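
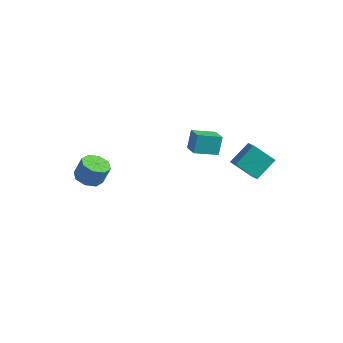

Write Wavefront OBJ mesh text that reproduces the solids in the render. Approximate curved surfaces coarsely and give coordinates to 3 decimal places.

v 0.887 2.673 -1.802
v 1.732 2.121 -1.292
v 1.14 4.02 -0.764
v 1.984 3.469 -0.254
v 1.996 3.331 -2.926
v 2.84 2.78 -2.416
v 2.248 4.679 -1.888
v 3.093 4.127 -1.378
v -4.153 -4.017 -1.842
v -3.303 -4.267 -2.05
v -2.918 -3.993 -0.807
v -3.767 -3.743 -0.598
v -3.417 -3.589 -2.164
v -3.032 -3.315 -0.921
v -3.962 -3.162 -2.089
v -3.577 -2.888 -0.846
v -4.619 -3.236 -1.869
v -4.233 -2.962 -0.626
v -5.002 -3.767 -1.633
v -4.617 -3.493 -0.39
v -4.888 -4.445 -1.519
v -4.503 -4.171 -0.276
v -4.343 -4.872 -1.594
v -3.958 -4.598 -0.351
v -3.687 -4.798 -1.814
v -3.301 -4.524 -0.571
v -1.726 2.457 -2.185
v -1.871 2.982 -0.949
v -2.77 3.089 -2.574
v -2.914 3.613 -1.339
v -0.826 3.687 -2.601
v -0.97 4.211 -1.366
v -1.869 4.318 -2.991
v -2.014 4.843 -1.755
f 2 4 1
f 5 2 1
f 1 4 3
f 3 5 1
f 2 8 4
f 6 2 5
f 6 8 2
f 4 8 3
f 7 5 3
f 3 8 7
f 7 6 5
f 8 6 7
f 10 9 13
f 10 13 11
f 11 13 14
f 11 14 12
f 13 9 15
f 13 15 14
f 14 15 16
f 14 16 12
f 15 9 17
f 15 17 16
f 16 17 18
f 16 18 12
f 17 9 19
f 17 19 18
f 18 19 20
f 18 20 12
f 19 9 21
f 19 21 20
f 20 21 22
f 20 22 12
f 21 9 23
f 21 23 22
f 22 23 24
f 22 24 12
f 23 9 25
f 23 25 24
f 24 25 26
f 24 26 12
f 25 9 10
f 25 10 26
f 26 10 11
f 26 11 12
f 28 30 27
f 31 28 27
f 27 30 29
f 29 31 27
f 28 34 30
f 32 28 31
f 32 34 28
f 30 34 29
f 33 31 29
f 29 34 33
f 33 32 31
f 34 32 33



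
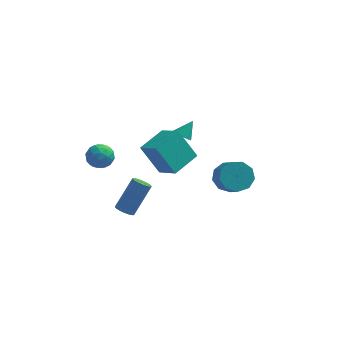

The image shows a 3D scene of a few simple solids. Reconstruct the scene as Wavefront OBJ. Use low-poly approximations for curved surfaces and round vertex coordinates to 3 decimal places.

v -3.541 -1.965 2.045
v -2.902 -1.565 2.186
v -2.878 -3.015 2.014
v -2.239 -2.615 2.155
v -2.774 -2.688 2.701
v -3.184 -2.039 2.72
v -2.596 -2.541 1.48
v -3.006 -1.892 1.499
v -2.318 -1.921 1.837
v -2.427 -2.012 2.591
v -3.353 -2.568 1.609
v -3.462 -2.659 2.363
v -3.28 -1.673 2.118
v -2.5 -2.907 2.082
v -2.815 -2.95 2.403
v -2.439 -2.715 2.486
v -3.445 -1.952 2.432
v -3.069 -1.717 2.515
v -2.994 -2.377 2.817
v -2.711 -2.863 1.685
v -2.335 -2.628 1.768
v -3.341 -1.865 1.714
v -2.965 -1.63 1.797
v -2.786 -2.203 1.383
v -2.561 -1.647 1.996
v -2.171 -2.264 1.978
v -2.381 -2.22 1.581
v -2.622 -1.839 1.592
v -2.625 -1.7 2.439
v -2.235 -2.317 2.421
v -2.55 -2.36 2.742
v -2.791 -1.979 2.753
v -2.282 -1.909 2.234
v -3.545 -2.263 1.779
v -3.155 -2.88 1.761
v -2.989 -2.601 1.447
v -3.23 -2.22 1.458
v -3.609 -2.316 2.222
v -3.219 -2.933 2.204
v -3.158 -2.741 2.608
v -3.399 -2.36 2.619
v -3.498 -2.671 1.966
v 3.539 -2.69 1.506
v 4.149 -2.983 0.944
v 4.612 -4.144 2.052
v 4.001 -3.85 2.614
v 4.382 -2.554 1.296
v 4.845 -3.715 2.404
v 4.221 -2.188 1.746
v 4.684 -3.349 2.854
v 3.74 -2.057 2.084
v 4.203 -3.218 3.192
v 3.165 -2.222 2.152
v 3.628 -3.383 3.259
v 2.765 -2.606 1.917
v 3.228 -3.767 3.025
v 2.727 -3.029 1.49
v 3.189 -4.189 2.598
v 3.068 -3.293 1.071
v 3.531 -4.453 2.179
v 3.63 -3.275 0.855
v 4.093 -4.435 1.963
v -0.429 1.204 -1.917
v 0.514 0.364 -1.183
v -1.452 1.492 -0.27
v -0.51 0.652 0.463
v 0.53 2.588 -1.563
v 1.472 1.748 -0.83
v -0.494 2.876 0.083
v 0.449 2.036 0.817
v -1.907 -1.144 -3.156
v -1.492 -0.973 -3.473
v -0.718 -0.005 -1.942
v -1.133 -0.176 -1.624
v -1.645 -0.806 -3.502
v -0.872 0.163 -1.97
v -1.844 -0.697 -3.47
v -1.071 0.271 -1.939
v -2.053 -0.666 -3.384
v -1.28 0.303 -1.853
v -2.238 -0.717 -3.259
v -1.464 0.251 -1.727
v -2.365 -0.843 -3.115
v -1.591 0.126 -1.584
v -2.412 -1.02 -2.979
v -1.639 -0.051 -1.448
v -2.373 -1.219 -2.873
v -1.6 -0.25 -1.342
v -2.252 -1.405 -2.816
v -1.479 -0.436 -1.285
v -2.072 -1.546 -2.818
v -1.299 -0.577 -1.287
v -1.864 -1.617 -2.878
v -1.09 -0.649 -1.347
v -1.662 -1.607 -2.986
v -0.889 -0.638 -1.455
v -1.503 -1.517 -3.124
v -0.73 -0.548 -1.592
v -1.414 -1.362 -3.266
v -0.641 -0.394 -1.735
v -1.41 -1.17 -3.39
v -0.637 -0.201 -1.859
v 0.488 3.384 -0.65
v 0.78 2.929 -0.505
v 0.992 3.956 0.13
v 0.918 3.026 -0.665
v 0.982 3.185 -0.823
v 0.96 3.378 -0.951
v 0.857 3.573 -1.026
v 0.69 3.735 -1.037
v 0.488 3.836 -0.981
v 0.286 3.859 -0.867
v 0.119 3.8 -0.716
v 0.016 3.67 -0.553
v -0.006 3.489 -0.408
v 0.058 3.291 -0.303
v 0.196 3.109 -0.259
v 0.385 2.974 -0.283
v 0.591 2.911 -0.369
f 1 38 17
f 38 12 41
f 17 41 6
f 38 41 17
f 1 17 13
f 17 6 18
f 13 18 2
f 17 18 13
f 1 13 22
f 13 2 23
f 22 23 8
f 13 23 22
f 1 22 34
f 22 8 37
f 34 37 11
f 22 37 34
f 1 34 38
f 34 11 42
f 38 42 12
f 34 42 38
f 2 18 29
f 18 6 32
f 29 32 10
f 18 32 29
f 6 41 19
f 41 12 40
f 19 40 5
f 41 40 19
f 12 42 39
f 42 11 35
f 39 35 3
f 42 35 39
f 11 37 36
f 37 8 24
f 36 24 7
f 37 24 36
f 8 23 28
f 23 2 25
f 28 25 9
f 23 25 28
f 4 30 16
f 30 10 31
f 16 31 5
f 30 31 16
f 4 16 14
f 16 5 15
f 14 15 3
f 16 15 14
f 4 14 21
f 14 3 20
f 21 20 7
f 14 20 21
f 4 21 26
f 21 7 27
f 26 27 9
f 21 27 26
f 4 26 30
f 26 9 33
f 30 33 10
f 26 33 30
f 5 31 19
f 31 10 32
f 19 32 6
f 31 32 19
f 3 15 39
f 15 5 40
f 39 40 12
f 15 40 39
f 7 20 36
f 20 3 35
f 36 35 11
f 20 35 36
f 9 27 28
f 27 7 24
f 28 24 8
f 27 24 28
f 10 33 29
f 33 9 25
f 29 25 2
f 33 25 29
f 44 43 47
f 44 47 45
f 45 47 48
f 45 48 46
f 47 43 49
f 47 49 48
f 48 49 50
f 48 50 46
f 49 43 51
f 49 51 50
f 50 51 52
f 50 52 46
f 51 43 53
f 51 53 52
f 52 53 54
f 52 54 46
f 53 43 55
f 53 55 54
f 54 55 56
f 54 56 46
f 55 43 57
f 55 57 56
f 56 57 58
f 56 58 46
f 57 43 59
f 57 59 58
f 58 59 60
f 58 60 46
f 59 43 61
f 59 61 60
f 60 61 62
f 60 62 46
f 61 43 44
f 61 44 62
f 62 44 45
f 62 45 46
f 64 66 63
f 67 64 63
f 63 66 65
f 65 67 63
f 64 70 66
f 68 64 67
f 68 70 64
f 66 70 65
f 69 67 65
f 65 70 69
f 69 68 67
f 70 68 69
f 72 71 75
f 72 75 73
f 73 75 76
f 73 76 74
f 75 71 77
f 75 77 76
f 76 77 78
f 76 78 74
f 77 71 79
f 77 79 78
f 78 79 80
f 78 80 74
f 79 71 81
f 79 81 80
f 80 81 82
f 80 82 74
f 81 71 83
f 81 83 82
f 82 83 84
f 82 84 74
f 83 71 85
f 83 85 84
f 84 85 86
f 84 86 74
f 85 71 87
f 85 87 86
f 86 87 88
f 86 88 74
f 87 71 89
f 87 89 88
f 88 89 90
f 88 90 74
f 89 71 91
f 89 91 90
f 90 91 92
f 90 92 74
f 91 71 93
f 91 93 92
f 92 93 94
f 92 94 74
f 93 71 95
f 93 95 94
f 94 95 96
f 94 96 74
f 95 71 97
f 95 97 96
f 96 97 98
f 96 98 74
f 97 71 99
f 97 99 98
f 98 99 100
f 98 100 74
f 99 71 101
f 99 101 100
f 100 101 102
f 100 102 74
f 101 71 72
f 101 72 102
f 102 72 73
f 102 73 74
f 104 103 106
f 104 106 105
f 106 103 107
f 106 107 105
f 107 103 108
f 107 108 105
f 108 103 109
f 108 109 105
f 109 103 110
f 109 110 105
f 110 103 111
f 110 111 105
f 111 103 112
f 111 112 105
f 112 103 113
f 112 113 105
f 113 103 114
f 113 114 105
f 114 103 115
f 114 115 105
f 115 103 116
f 115 116 105
f 116 103 117
f 116 117 105
f 117 103 118
f 117 118 105
f 118 103 119
f 118 119 105
f 119 103 104
f 119 104 105



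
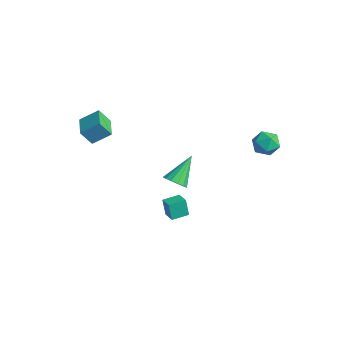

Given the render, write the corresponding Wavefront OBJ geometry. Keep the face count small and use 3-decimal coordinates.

v 2.944 3.549 1.43
v 3.607 3.81 1.002
v 3.633 2.47 1.838
v 4.296 2.731 1.41
v 4.047 3.146 2.085
v 3.621 3.814 1.833
v 3.619 2.466 1.007
v 3.193 3.134 0.755
v 4.024 3.141 0.741
v 4.288 3.561 1.407
v 2.952 2.719 1.433
v 3.216 3.139 2.099
v -2.679 -4.327 2.222
v -2.198 -3.432 2.914
v -2.403 -3.792 1.337
v -1.923 -2.896 2.029
v -1.477 -4.964 2.211
v -0.997 -4.068 2.903
v -1.202 -4.428 1.326
v -0.721 -3.533 2.018
v 0.589 -0.515 -2.309
v 1 -0.03 -2.668
v 0.111 0.835 -1.031
v 0.657 -0.003 -2.825
v 0.297 -0.114 -2.843
v 0.014 -0.331 -2.719
v -0.114 -0.599 -2.484
v -0.054 -0.844 -2.203
v 0.178 -1 -1.95
v 0.521 -1.027 -1.793
v 0.882 -0.917 -1.774
v 1.165 -0.699 -1.899
v 1.293 -0.432 -2.133
v 1.233 -0.187 -2.415
v 0.71 -1.168 -4.599
v 0.451 -1.2 -3.562
v 0.83 -0.187 -4.539
v 0.572 -0.219 -3.501
v 1.528 -1.281 -4.399
v 1.27 -1.313 -3.361
v 1.649 -0.3 -4.338
v 1.39 -0.332 -3.301
f 1 12 6
f 1 6 2
f 1 2 8
f 1 8 11
f 1 11 12
f 2 6 10
f 6 12 5
f 12 11 3
f 11 8 7
f 8 2 9
f 4 10 5
f 4 5 3
f 4 3 7
f 4 7 9
f 4 9 10
f 5 10 6
f 3 5 12
f 7 3 11
f 9 7 8
f 10 9 2
f 14 16 13
f 17 14 13
f 13 16 15
f 15 17 13
f 14 20 16
f 18 14 17
f 18 20 14
f 16 20 15
f 19 17 15
f 15 20 19
f 19 18 17
f 20 18 19
f 22 21 24
f 22 24 23
f 24 21 25
f 24 25 23
f 25 21 26
f 25 26 23
f 26 21 27
f 26 27 23
f 27 21 28
f 27 28 23
f 28 21 29
f 28 29 23
f 29 21 30
f 29 30 23
f 30 21 31
f 30 31 23
f 31 21 32
f 31 32 23
f 32 21 33
f 32 33 23
f 33 21 34
f 33 34 23
f 34 21 22
f 34 22 23
f 36 38 35
f 39 36 35
f 35 38 37
f 37 39 35
f 36 42 38
f 40 36 39
f 40 42 36
f 38 42 37
f 41 39 37
f 37 42 41
f 41 40 39
f 42 40 41



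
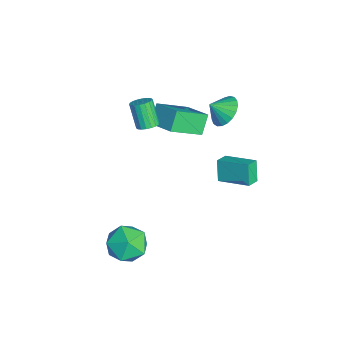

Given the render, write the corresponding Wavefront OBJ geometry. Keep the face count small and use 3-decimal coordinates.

v 1.736 2.054 0.957
v 1.173 2.055 2.039
v 2.625 3.439 1.418
v 2.062 3.441 2.5
v 2.318 1.579 1.26
v 1.755 1.581 2.342
v 3.207 2.965 1.721
v 2.644 2.966 2.803
v -3.033 2.484 1.273
v -2.141 2.262 0.963
v -2.987 1.696 1.967
v -2.064 2.526 1.258
v -2.154 2.783 1.556
v -2.396 2.988 1.804
v -2.748 3.106 1.962
v -3.15 3.116 2
v -3.531 3.017 1.912
v -3.826 2.826 1.714
v -3.984 2.576 1.44
v -3.977 2.31 1.137
v -3.807 2.073 0.858
v -3.503 1.908 0.65
v -3.118 1.843 0.551
v -2.718 1.888 0.576
v -2.372 2.036 0.722
v -2.64 -0.988 2.651
v -1.386 -0.084 3.229
v -3.289 0.634 1.523
v -2.035 1.538 2.1
v -1.945 -1.358 1.72
v -0.691 -0.454 2.297
v -2.594 0.264 0.591
v -1.34 1.168 1.169
v 3.222 -2.675 -4.217
v 3.823 -3.268 -3.351
v 1.657 -2.552 -3.049
v 2.258 -3.145 -2.183
v 2.586 -2.022 -2.486
v 3.554 -2.097 -3.208
v 1.926 -3.723 -3.192
v 2.894 -3.798 -3.914
v 3.022 -3.915 -2.717
v 3.429 -2.864 -2.281
v 2.051 -2.956 -4.119
v 2.458 -1.905 -3.683
v -1.045 -1.538 2.512
v -0.533 -1.649 2.785
v -1.264 -1.933 4.04
v -1.775 -1.822 3.768
v -0.566 -1.391 2.824
v -1.296 -1.675 4.08
v -0.693 -1.163 2.801
v -1.424 -1.446 4.057
v -0.891 -1.009 2.722
v -1.621 -1.292 3.977
v -1.118 -0.959 2.6
v -1.848 -1.243 3.856
v -1.331 -1.025 2.462
v -2.061 -1.309 3.717
v -1.488 -1.192 2.333
v -2.218 -1.476 3.589
v -1.556 -1.427 2.24
v -2.287 -1.711 3.495
v -1.524 -1.685 2.2
v -2.254 -1.969 3.456
v -1.396 -1.914 2.223
v -2.127 -2.197 3.479
v -1.199 -2.068 2.303
v -1.929 -2.351 3.558
v -0.972 -2.117 2.424
v -1.702 -2.401 3.68
v -0.759 -2.051 2.563
v -1.489 -2.335 3.818
v -0.602 -1.884 2.691
v -1.332 -2.168 3.947
f 2 4 1
f 5 2 1
f 1 4 3
f 3 5 1
f 2 8 4
f 6 2 5
f 6 8 2
f 4 8 3
f 7 5 3
f 3 8 7
f 7 6 5
f 8 6 7
f 10 9 12
f 10 12 11
f 12 9 13
f 12 13 11
f 13 9 14
f 13 14 11
f 14 9 15
f 14 15 11
f 15 9 16
f 15 16 11
f 16 9 17
f 16 17 11
f 17 9 18
f 17 18 11
f 18 9 19
f 18 19 11
f 19 9 20
f 19 20 11
f 20 9 21
f 20 21 11
f 21 9 22
f 21 22 11
f 22 9 23
f 22 23 11
f 23 9 24
f 23 24 11
f 24 9 25
f 24 25 11
f 25 9 10
f 25 10 11
f 27 29 26
f 30 27 26
f 26 29 28
f 28 30 26
f 27 33 29
f 31 27 30
f 31 33 27
f 29 33 28
f 32 30 28
f 28 33 32
f 32 31 30
f 33 31 32
f 34 45 39
f 34 39 35
f 34 35 41
f 34 41 44
f 34 44 45
f 35 39 43
f 39 45 38
f 45 44 36
f 44 41 40
f 41 35 42
f 37 43 38
f 37 38 36
f 37 36 40
f 37 40 42
f 37 42 43
f 38 43 39
f 36 38 45
f 40 36 44
f 42 40 41
f 43 42 35
f 47 46 50
f 47 50 48
f 48 50 51
f 48 51 49
f 50 46 52
f 50 52 51
f 51 52 53
f 51 53 49
f 52 46 54
f 52 54 53
f 53 54 55
f 53 55 49
f 54 46 56
f 54 56 55
f 55 56 57
f 55 57 49
f 56 46 58
f 56 58 57
f 57 58 59
f 57 59 49
f 58 46 60
f 58 60 59
f 59 60 61
f 59 61 49
f 60 46 62
f 60 62 61
f 61 62 63
f 61 63 49
f 62 46 64
f 62 64 63
f 63 64 65
f 63 65 49
f 64 46 66
f 64 66 65
f 65 66 67
f 65 67 49
f 66 46 68
f 66 68 67
f 67 68 69
f 67 69 49
f 68 46 70
f 68 70 69
f 69 70 71
f 69 71 49
f 70 46 72
f 70 72 71
f 71 72 73
f 71 73 49
f 72 46 74
f 72 74 73
f 73 74 75
f 73 75 49
f 74 46 47
f 74 47 75
f 75 47 48
f 75 48 49



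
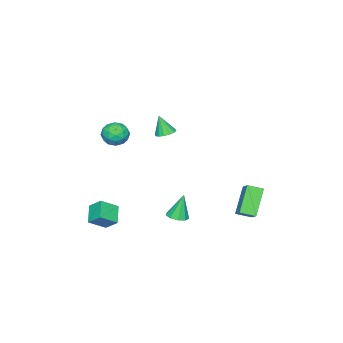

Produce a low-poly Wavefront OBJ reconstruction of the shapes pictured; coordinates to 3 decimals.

v -2.62 1.664 -4.73
v -3.93 1.35 -3.212
v -3.162 2.447 -5.036
v -4.472 2.133 -3.518
v -2.028 2.327 -4.082
v -3.338 2.013 -2.564
v -2.57 3.11 -4.388
v -3.88 2.796 -2.87
v 1.379 -0.452 3.233
v 1.675 -0.963 3.044
v 1.401 -0.888 4.447
v 1.907 -0.753 3.115
v 1.998 -0.463 3.217
v 1.923 -0.17 3.324
v 1.702 0.048 3.407
v 1.394 0.131 3.442
v 1.082 0.059 3.422
v 0.85 -0.151 3.351
v 0.759 -0.441 3.249
v 0.834 -0.734 3.142
v 1.055 -0.952 3.06
v 1.363 -1.035 3.024
v 0.868 -3.422 2.059
v 1.492 -2.909 2.39
v 1.768 -4.511 2.05
v 2.392 -3.998 2.381
v 1.705 -4.22 2.871
v 1.149 -3.547 2.876
v 2.111 -3.873 1.564
v 1.555 -3.2 1.569
v 2.26 -3.188 2.083
v 2.009 -3.402 2.891
v 1.251 -4.018 1.549
v 1 -4.232 2.357
v 1.101 -3.07 2.225
v 2.159 -4.35 2.215
v 1.755 -4.48 2.503
v 2.122 -4.179 2.697
v 0.899 -3.445 2.511
v 1.266 -3.144 2.706
v 1.391 -3.914 2.988
v 1.994 -4.276 1.734
v 2.361 -3.975 1.929
v 1.138 -3.241 1.743
v 1.505 -2.94 1.937
v 1.869 -3.506 1.452
v 1.92 -2.932 2.239
v 2.448 -3.572 2.234
v 2.283 -3.499 1.754
v 1.957 -3.103 1.757
v 1.772 -3.058 2.714
v 2.301 -3.698 2.709
v 1.897 -3.829 2.997
v 1.57 -3.433 3
v 2.224 -3.222 2.534
v 0.959 -3.722 1.731
v 1.488 -4.362 1.726
v 1.69 -3.987 1.44
v 1.363 -3.591 1.443
v 0.812 -3.848 2.206
v 1.34 -4.488 2.201
v 1.303 -4.317 2.683
v 0.977 -3.921 2.686
v 1.036 -4.198 1.906
v 2.62 -3.667 -3.649
v 2.59 -2.864 -2.973
v 3.545 -3.069 -4.32
v 3.515 -2.265 -3.644
v 3.505 -4.235 -2.936
v 3.475 -3.431 -2.26
v 4.43 -3.636 -3.607
v 4.4 -2.833 -2.931
v 1.193 0.205 -3.44
v 1.658 -0.262 -3.273
v 0.787 0.375 -1.84
v 1.85 0.162 -3.269
v 1.734 0.606 -3.346
v 1.365 0.862 -3.467
v 0.916 0.811 -3.575
v 0.596 0.476 -3.62
v 0.556 0.014 -3.582
v 0.814 -0.358 -3.477
v 1.249 -0.467 -3.355
f 2 4 1
f 5 2 1
f 1 4 3
f 3 5 1
f 2 8 4
f 6 2 5
f 6 8 2
f 4 8 3
f 7 5 3
f 3 8 7
f 7 6 5
f 8 6 7
f 10 9 12
f 10 12 11
f 12 9 13
f 12 13 11
f 13 9 14
f 13 14 11
f 14 9 15
f 14 15 11
f 15 9 16
f 15 16 11
f 16 9 17
f 16 17 11
f 17 9 18
f 17 18 11
f 18 9 19
f 18 19 11
f 19 9 20
f 19 20 11
f 20 9 21
f 20 21 11
f 21 9 22
f 21 22 11
f 22 9 10
f 22 10 11
f 23 60 39
f 60 34 63
f 39 63 28
f 60 63 39
f 23 39 35
f 39 28 40
f 35 40 24
f 39 40 35
f 23 35 44
f 35 24 45
f 44 45 30
f 35 45 44
f 23 44 56
f 44 30 59
f 56 59 33
f 44 59 56
f 23 56 60
f 56 33 64
f 60 64 34
f 56 64 60
f 24 40 51
f 40 28 54
f 51 54 32
f 40 54 51
f 28 63 41
f 63 34 62
f 41 62 27
f 63 62 41
f 34 64 61
f 64 33 57
f 61 57 25
f 64 57 61
f 33 59 58
f 59 30 46
f 58 46 29
f 59 46 58
f 30 45 50
f 45 24 47
f 50 47 31
f 45 47 50
f 26 52 38
f 52 32 53
f 38 53 27
f 52 53 38
f 26 38 36
f 38 27 37
f 36 37 25
f 38 37 36
f 26 36 43
f 36 25 42
f 43 42 29
f 36 42 43
f 26 43 48
f 43 29 49
f 48 49 31
f 43 49 48
f 26 48 52
f 48 31 55
f 52 55 32
f 48 55 52
f 27 53 41
f 53 32 54
f 41 54 28
f 53 54 41
f 25 37 61
f 37 27 62
f 61 62 34
f 37 62 61
f 29 42 58
f 42 25 57
f 58 57 33
f 42 57 58
f 31 49 50
f 49 29 46
f 50 46 30
f 49 46 50
f 32 55 51
f 55 31 47
f 51 47 24
f 55 47 51
f 66 68 65
f 69 66 65
f 65 68 67
f 67 69 65
f 66 72 68
f 70 66 69
f 70 72 66
f 68 72 67
f 71 69 67
f 67 72 71
f 71 70 69
f 72 70 71
f 74 73 76
f 74 76 75
f 76 73 77
f 76 77 75
f 77 73 78
f 77 78 75
f 78 73 79
f 78 79 75
f 79 73 80
f 79 80 75
f 80 73 81
f 80 81 75
f 81 73 82
f 81 82 75
f 82 73 83
f 82 83 75
f 83 73 74
f 83 74 75



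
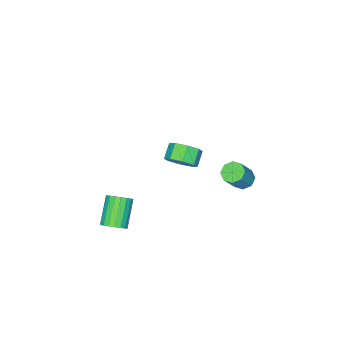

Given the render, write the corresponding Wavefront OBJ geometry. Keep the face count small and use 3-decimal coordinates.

v 2.421 1.481 3.634
v 3.047 1.27 4.316
v 2.266 0.928 4.928
v 1.639 1.139 4.246
v 2.794 1.949 4.372
v 2.012 1.607 4.984
v 2.322 2.354 3.995
v 1.54 2.012 4.607
v 1.908 2.248 3.407
v 1.126 1.906 4.019
v 1.794 1.692 2.952
v 1.013 1.35 3.564
v 2.048 1.013 2.896
v 1.266 0.671 3.508
v 2.52 0.608 3.273
v 1.738 0.266 3.885
v 2.934 0.714 3.861
v 2.152 0.372 4.473
v 4.029 -2.256 -3.983
v 4.642 -2.443 -3.504
v 3.365 -3.191 -2.159
v 2.751 -3.004 -2.637
v 4.558 -2.113 -3.4
v 3.281 -2.861 -2.055
v 4.37 -1.811 -3.412
v 3.092 -2.559 -2.066
v 4.113 -1.598 -3.536
v 2.836 -2.345 -2.191
v 3.84 -1.515 -3.749
v 2.563 -2.262 -2.404
v 3.605 -1.578 -4.008
v 2.328 -2.326 -2.663
v 3.453 -1.776 -4.262
v 2.176 -2.524 -2.917
v 3.415 -2.069 -4.461
v 2.138 -2.817 -3.116
v 3.499 -2.399 -4.565
v 2.222 -3.147 -3.22
v 3.688 -2.701 -4.554
v 2.41 -3.449 -3.208
v 3.944 -2.915 -4.429
v 2.667 -3.662 -3.084
v 4.217 -2.998 -4.216
v 2.94 -3.745 -2.871
v 4.452 -2.934 -3.957
v 3.175 -3.682 -2.612
v 4.604 -2.736 -3.703
v 3.327 -3.484 -2.358
v -3.104 1.3 -2.237
v -2.494 1.167 -2.654
v -1.487 1.227 -1.2
v -2.096 1.36 -0.783
v -2.606 1.728 -2.6
v -1.598 1.787 -1.146
v -3.008 2.038 -2.333
v -2.001 2.098 -0.879
v -3.467 1.916 -2.011
v -2.46 1.976 -0.556
v -3.713 1.433 -1.82
v -2.706 1.493 -0.366
v -3.602 0.873 -1.874
v -2.594 0.932 -0.42
v -3.199 0.562 -2.141
v -2.192 0.622 -0.687
v -2.74 0.684 -2.464
v -1.733 0.744 -1.009
f 2 1 5
f 2 5 3
f 3 5 6
f 3 6 4
f 5 1 7
f 5 7 6
f 6 7 8
f 6 8 4
f 7 1 9
f 7 9 8
f 8 9 10
f 8 10 4
f 9 1 11
f 9 11 10
f 10 11 12
f 10 12 4
f 11 1 13
f 11 13 12
f 12 13 14
f 12 14 4
f 13 1 15
f 13 15 14
f 14 15 16
f 14 16 4
f 15 1 17
f 15 17 16
f 16 17 18
f 16 18 4
f 17 1 2
f 17 2 18
f 18 2 3
f 18 3 4
f 20 19 23
f 20 23 21
f 21 23 24
f 21 24 22
f 23 19 25
f 23 25 24
f 24 25 26
f 24 26 22
f 25 19 27
f 25 27 26
f 26 27 28
f 26 28 22
f 27 19 29
f 27 29 28
f 28 29 30
f 28 30 22
f 29 19 31
f 29 31 30
f 30 31 32
f 30 32 22
f 31 19 33
f 31 33 32
f 32 33 34
f 32 34 22
f 33 19 35
f 33 35 34
f 34 35 36
f 34 36 22
f 35 19 37
f 35 37 36
f 36 37 38
f 36 38 22
f 37 19 39
f 37 39 38
f 38 39 40
f 38 40 22
f 39 19 41
f 39 41 40
f 40 41 42
f 40 42 22
f 41 19 43
f 41 43 42
f 42 43 44
f 42 44 22
f 43 19 45
f 43 45 44
f 44 45 46
f 44 46 22
f 45 19 47
f 45 47 46
f 46 47 48
f 46 48 22
f 47 19 20
f 47 20 48
f 48 20 21
f 48 21 22
f 50 49 53
f 50 53 51
f 51 53 54
f 51 54 52
f 53 49 55
f 53 55 54
f 54 55 56
f 54 56 52
f 55 49 57
f 55 57 56
f 56 57 58
f 56 58 52
f 57 49 59
f 57 59 58
f 58 59 60
f 58 60 52
f 59 49 61
f 59 61 60
f 60 61 62
f 60 62 52
f 61 49 63
f 61 63 62
f 62 63 64
f 62 64 52
f 63 49 65
f 63 65 64
f 64 65 66
f 64 66 52
f 65 49 50
f 65 50 66
f 66 50 51
f 66 51 52



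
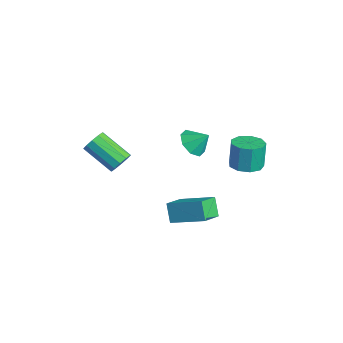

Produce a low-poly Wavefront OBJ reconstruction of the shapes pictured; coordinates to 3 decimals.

v -1.291 -3.099 2.016
v -0.827 -3.693 2.17
v -2.384 -4.635 3.238
v -2.849 -4.041 3.084
v -0.779 -3.375 2.52
v -2.336 -4.317 3.588
v -0.927 -2.951 2.678
v -2.484 -3.893 3.746
v -1.214 -2.584 2.583
v -2.771 -3.526 3.651
v -1.531 -2.413 2.271
v -3.088 -3.355 3.339
v -1.756 -2.505 1.862
v -3.313 -3.447 2.93
v -1.804 -2.823 1.512
v -3.361 -3.765 2.58
v -1.656 -3.247 1.354
v -3.213 -4.189 2.422
v -1.369 -3.614 1.449
v -2.926 -4.556 2.517
v -1.052 -3.785 1.761
v -2.609 -4.727 2.829
v -3.978 2.461 -0.297
v -3.163 2.509 -0.874
v -3.402 3.199 0.577
v -3.66 3.072 -1.022
v -4.343 3.278 -0.745
v -4.813 3.005 -0.205
v -4.793 2.414 0.281
v -4.296 1.851 0.429
v -3.613 1.645 0.151
v -3.144 1.918 -0.388
v 1.156 3.221 1.475
v 1.695 2.442 1.681
v 1.423 2.679 3.291
v 0.884 3.459 3.085
v 2.077 2.984 1.666
v 1.805 3.221 3.276
v 2.028 3.637 1.561
v 1.756 3.875 3.171
v 1.571 4.096 1.416
v 1.299 4.333 3.026
v 0.92 4.146 1.299
v 0.648 4.383 2.909
v 0.379 3.763 1.264
v 0.107 4 2.874
v 0.202 3.126 1.328
v -0.07 3.364 2.938
v 0.471 2.535 1.46
v 0.199 2.772 3.07
v 1.061 2.264 1.6
v 0.789 2.501 3.21
v 0.839 -0.572 -0.314
v 1.529 -1.704 0.297
v 2.301 0.783 0.544
v 2.991 -0.349 1.156
v 1.549 -0.691 -1.336
v 2.239 -1.823 -0.724
v 3.011 0.664 -0.477
v 3.701 -0.468 0.134
f 2 1 5
f 2 5 3
f 3 5 6
f 3 6 4
f 5 1 7
f 5 7 6
f 6 7 8
f 6 8 4
f 7 1 9
f 7 9 8
f 8 9 10
f 8 10 4
f 9 1 11
f 9 11 10
f 10 11 12
f 10 12 4
f 11 1 13
f 11 13 12
f 12 13 14
f 12 14 4
f 13 1 15
f 13 15 14
f 14 15 16
f 14 16 4
f 15 1 17
f 15 17 16
f 16 17 18
f 16 18 4
f 17 1 19
f 17 19 18
f 18 19 20
f 18 20 4
f 19 1 21
f 19 21 20
f 20 21 22
f 20 22 4
f 21 1 2
f 21 2 22
f 22 2 3
f 22 3 4
f 24 23 26
f 24 26 25
f 26 23 27
f 26 27 25
f 27 23 28
f 27 28 25
f 28 23 29
f 28 29 25
f 29 23 30
f 29 30 25
f 30 23 31
f 30 31 25
f 31 23 32
f 31 32 25
f 32 23 24
f 32 24 25
f 34 33 37
f 34 37 35
f 35 37 38
f 35 38 36
f 37 33 39
f 37 39 38
f 38 39 40
f 38 40 36
f 39 33 41
f 39 41 40
f 40 41 42
f 40 42 36
f 41 33 43
f 41 43 42
f 42 43 44
f 42 44 36
f 43 33 45
f 43 45 44
f 44 45 46
f 44 46 36
f 45 33 47
f 45 47 46
f 46 47 48
f 46 48 36
f 47 33 49
f 47 49 48
f 48 49 50
f 48 50 36
f 49 33 51
f 49 51 50
f 50 51 52
f 50 52 36
f 51 33 34
f 51 34 52
f 52 34 35
f 52 35 36
f 54 56 53
f 57 54 53
f 53 56 55
f 55 57 53
f 54 60 56
f 58 54 57
f 58 60 54
f 56 60 55
f 59 57 55
f 55 60 59
f 59 58 57
f 60 58 59



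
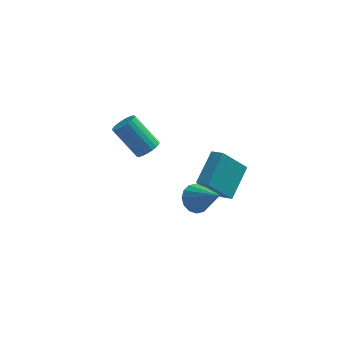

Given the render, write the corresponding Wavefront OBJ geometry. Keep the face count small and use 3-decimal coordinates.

v 0.851 -1.678 -0.247
v 1.531 -0.028 0.861
v 0.239 -1.223 -0.549
v 0.919 0.427 0.559
v 2.061 -1.107 -1.839
v 2.741 0.543 -0.731
v 1.449 -0.652 -2.141
v 2.129 0.998 -1.033
v 0.359 -3.035 -0.137
v 0.931 -2.38 -0.168
v 1.561 -4.025 1.117
v 0.657 -2.279 0.175
v 0.302 -2.381 0.433
v -0.037 -2.657 0.539
v -0.27 -3.035 0.464
v -0.334 -3.413 0.227
v -0.213 -3.69 -0.107
v 0.062 -3.79 -0.449
v 0.416 -3.689 -0.708
v 0.755 -3.412 -0.814
v 0.988 -3.034 -0.739
v 1.052 -2.656 -0.502
v -2.554 3.217 -1.931
v -1.978 3.196 -1.451
v -3.311 3.782 0.172
v -3.886 3.803 -0.309
v -1.969 3.492 -1.55
v -3.302 4.078 0.072
v -2.061 3.74 -1.715
v -3.394 4.326 -0.093
v -2.238 3.898 -1.918
v -3.571 4.483 -0.295
v -2.47 3.938 -2.123
v -3.803 4.523 -0.5
v -2.716 3.853 -2.294
v -4.049 4.439 -0.672
v -2.934 3.658 -2.403
v -4.267 4.244 -0.781
v -3.087 3.388 -2.431
v -4.419 3.973 -0.808
v -3.147 3.087 -2.372
v -4.48 3.673 -0.749
v -3.104 2.81 -2.236
v -4.437 3.395 -0.614
v -2.967 2.602 -2.049
v -4.299 3.188 -0.426
v -2.757 2.501 -1.84
v -4.09 3.087 -0.218
v -2.513 2.524 -1.648
v -3.846 3.11 -0.025
v -2.276 2.667 -1.504
v -3.609 3.252 0.118
v -2.086 2.905 -1.435
v -3.419 3.49 0.188
f 2 4 1
f 5 2 1
f 1 4 3
f 3 5 1
f 2 8 4
f 6 2 5
f 6 8 2
f 4 8 3
f 7 5 3
f 3 8 7
f 7 6 5
f 8 6 7
f 10 9 12
f 10 12 11
f 12 9 13
f 12 13 11
f 13 9 14
f 13 14 11
f 14 9 15
f 14 15 11
f 15 9 16
f 15 16 11
f 16 9 17
f 16 17 11
f 17 9 18
f 17 18 11
f 18 9 19
f 18 19 11
f 19 9 20
f 19 20 11
f 20 9 21
f 20 21 11
f 21 9 22
f 21 22 11
f 22 9 10
f 22 10 11
f 24 23 27
f 24 27 25
f 25 27 28
f 25 28 26
f 27 23 29
f 27 29 28
f 28 29 30
f 28 30 26
f 29 23 31
f 29 31 30
f 30 31 32
f 30 32 26
f 31 23 33
f 31 33 32
f 32 33 34
f 32 34 26
f 33 23 35
f 33 35 34
f 34 35 36
f 34 36 26
f 35 23 37
f 35 37 36
f 36 37 38
f 36 38 26
f 37 23 39
f 37 39 38
f 38 39 40
f 38 40 26
f 39 23 41
f 39 41 40
f 40 41 42
f 40 42 26
f 41 23 43
f 41 43 42
f 42 43 44
f 42 44 26
f 43 23 45
f 43 45 44
f 44 45 46
f 44 46 26
f 45 23 47
f 45 47 46
f 46 47 48
f 46 48 26
f 47 23 49
f 47 49 48
f 48 49 50
f 48 50 26
f 49 23 51
f 49 51 50
f 50 51 52
f 50 52 26
f 51 23 53
f 51 53 52
f 52 53 54
f 52 54 26
f 53 23 24
f 53 24 54
f 54 24 25
f 54 25 26



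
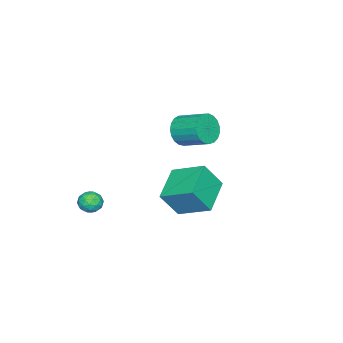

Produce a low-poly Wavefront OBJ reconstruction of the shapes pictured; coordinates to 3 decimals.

v -2.828 -1.538 -1.258
v -2.266 -1.936 -0.492
v -2.109 -0.3 0.243
v -2.672 0.098 -0.522
v -1.966 -1.835 -0.78
v -1.809 -0.2 -0.045
v -1.814 -1.683 -1.151
v -1.657 -0.048 -0.416
v -1.838 -1.506 -1.54
v -1.682 0.13 -0.805
v -2.034 -1.334 -1.88
v -1.877 0.301 -1.145
v -2.366 -1.198 -2.113
v -2.21 0.438 -1.378
v -2.779 -1.12 -2.198
v -2.622 0.516 -1.463
v -3.2 -1.114 -2.12
v -3.043 0.521 -1.385
v -3.557 -1.182 -1.893
v -3.4 0.453 -1.158
v -3.788 -1.311 -1.556
v -3.631 0.324 -0.821
v -3.853 -1.48 -1.168
v -3.696 0.156 -0.433
v -3.741 -1.658 -0.795
v -3.584 -0.023 -0.06
v -3.471 -1.816 -0.502
v -3.314 -0.18 0.233
v -3.09 -1.925 -0.34
v -2.933 -0.29 0.395
v -2.664 -1.968 -0.336
v -2.507 -0.332 0.399
v 2.361 1.658 -1.671
v 2.339 3.502 -0.777
v 4.356 2.015 -2.359
v 4.334 3.86 -1.465
v 3.006 0.94 -0.175
v 2.984 2.785 0.719
v 5.001 1.298 -0.863
v 4.979 3.142 0.031
v 3.682 -3.085 -4.06
v 3.991 -2.701 -3.514
v 3.929 -4.099 -3.486
v 4.238 -3.715 -2.94
v 3.51 -3.684 -3.045
v 3.358 -3.058 -3.4
v 4.562 -3.742 -3.6
v 4.41 -3.116 -3.955
v 4.535 -3.107 -3.23
v 3.885 -3.071 -2.887
v 4.035 -3.729 -4.113
v 3.385 -3.693 -3.77
v 3.815 -2.804 -3.837
v 4.105 -3.996 -3.163
v 3.677 -3.978 -3.224
v 3.859 -3.752 -2.903
v 3.443 -3.014 -3.77
v 3.624 -2.788 -3.449
v 3.342 -3.366 -3.174
v 4.296 -4.012 -3.551
v 4.477 -3.786 -3.23
v 4.061 -3.048 -4.097
v 4.243 -2.822 -3.776
v 4.578 -3.434 -3.826
v 4.317 -2.817 -3.349
v 4.462 -3.413 -3.012
v 4.652 -3.429 -3.4
v 4.563 -3.061 -3.609
v 3.934 -2.796 -3.148
v 4.08 -3.392 -2.81
v 3.652 -3.374 -2.872
v 3.562 -3.005 -3.081
v 4.254 -3.034 -2.981
v 3.84 -3.408 -4.19
v 3.986 -4.004 -3.852
v 4.358 -3.795 -3.919
v 4.268 -3.426 -4.128
v 3.458 -3.387 -3.988
v 3.603 -3.983 -3.651
v 3.357 -3.739 -3.391
v 3.268 -3.371 -3.6
v 3.666 -3.766 -4.019
f 2 1 5
f 2 5 3
f 3 5 6
f 3 6 4
f 5 1 7
f 5 7 6
f 6 7 8
f 6 8 4
f 7 1 9
f 7 9 8
f 8 9 10
f 8 10 4
f 9 1 11
f 9 11 10
f 10 11 12
f 10 12 4
f 11 1 13
f 11 13 12
f 12 13 14
f 12 14 4
f 13 1 15
f 13 15 14
f 14 15 16
f 14 16 4
f 15 1 17
f 15 17 16
f 16 17 18
f 16 18 4
f 17 1 19
f 17 19 18
f 18 19 20
f 18 20 4
f 19 1 21
f 19 21 20
f 20 21 22
f 20 22 4
f 21 1 23
f 21 23 22
f 22 23 24
f 22 24 4
f 23 1 25
f 23 25 24
f 24 25 26
f 24 26 4
f 25 1 27
f 25 27 26
f 26 27 28
f 26 28 4
f 27 1 29
f 27 29 28
f 28 29 30
f 28 30 4
f 29 1 31
f 29 31 30
f 30 31 32
f 30 32 4
f 31 1 2
f 31 2 32
f 32 2 3
f 32 3 4
f 34 36 33
f 37 34 33
f 33 36 35
f 35 37 33
f 34 40 36
f 38 34 37
f 38 40 34
f 36 40 35
f 39 37 35
f 35 40 39
f 39 38 37
f 40 38 39
f 41 78 57
f 78 52 81
f 57 81 46
f 78 81 57
f 41 57 53
f 57 46 58
f 53 58 42
f 57 58 53
f 41 53 62
f 53 42 63
f 62 63 48
f 53 63 62
f 41 62 74
f 62 48 77
f 74 77 51
f 62 77 74
f 41 74 78
f 74 51 82
f 78 82 52
f 74 82 78
f 42 58 69
f 58 46 72
f 69 72 50
f 58 72 69
f 46 81 59
f 81 52 80
f 59 80 45
f 81 80 59
f 52 82 79
f 82 51 75
f 79 75 43
f 82 75 79
f 51 77 76
f 77 48 64
f 76 64 47
f 77 64 76
f 48 63 68
f 63 42 65
f 68 65 49
f 63 65 68
f 44 70 56
f 70 50 71
f 56 71 45
f 70 71 56
f 44 56 54
f 56 45 55
f 54 55 43
f 56 55 54
f 44 54 61
f 54 43 60
f 61 60 47
f 54 60 61
f 44 61 66
f 61 47 67
f 66 67 49
f 61 67 66
f 44 66 70
f 66 49 73
f 70 73 50
f 66 73 70
f 45 71 59
f 71 50 72
f 59 72 46
f 71 72 59
f 43 55 79
f 55 45 80
f 79 80 52
f 55 80 79
f 47 60 76
f 60 43 75
f 76 75 51
f 60 75 76
f 49 67 68
f 67 47 64
f 68 64 48
f 67 64 68
f 50 73 69
f 73 49 65
f 69 65 42
f 73 65 69



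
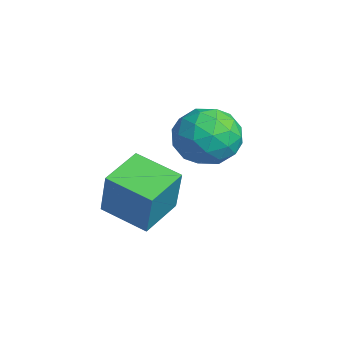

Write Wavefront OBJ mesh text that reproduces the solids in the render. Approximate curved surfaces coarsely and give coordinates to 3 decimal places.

v -2.761 1.837 2.572
v -2.184 1.002 2.395
v -3.936 0.878 3.265
v -3.359 0.043 3.088
v -3.059 0.737 3.789
v -2.334 1.33 3.36
v -3.786 0.55 2.3
v -3.061 1.143 1.871
v -2.818 0.207 2.226
v -2.368 0.322 3.147
v -3.752 1.558 2.513
v -3.302 1.673 3.434
v -2.37 1.504 2.422
v -3.75 0.376 3.238
v -3.574 0.784 3.649
v -3.235 0.293 3.545
v -2.458 1.696 2.99
v -2.118 1.205 2.886
v -2.633 1.05 3.705
v -4.002 0.675 2.774
v -3.662 0.184 2.67
v -2.885 1.587 2.115
v -2.546 1.096 2.011
v -3.487 0.83 1.955
v -2.403 0.546 2.219
v -3.093 -0.018 2.627
v -3.345 0.28 2.164
v -2.918 0.629 1.912
v -2.139 0.613 2.76
v -2.829 0.05 3.168
v -2.653 0.457 3.58
v -2.226 0.806 3.328
v -2.511 0.146 2.661
v -3.291 1.83 2.492
v -3.981 1.267 2.9
v -3.894 1.074 2.332
v -3.467 1.423 2.08
v -3.027 1.898 3.033
v -3.717 1.334 3.441
v -3.202 1.251 3.748
v -2.775 1.6 3.496
v -3.609 1.734 2.999
v -1.531 -2.462 1.546
v -0.988 -2.476 3.019
v -2.309 -1.425 1.842
v -1.766 -1.438 3.315
v -0.474 -1.562 1.165
v 0.069 -1.575 2.638
v -1.252 -0.524 1.461
v -0.709 -0.538 2.934
f 1 38 17
f 38 12 41
f 17 41 6
f 38 41 17
f 1 17 13
f 17 6 18
f 13 18 2
f 17 18 13
f 1 13 22
f 13 2 23
f 22 23 8
f 13 23 22
f 1 22 34
f 22 8 37
f 34 37 11
f 22 37 34
f 1 34 38
f 34 11 42
f 38 42 12
f 34 42 38
f 2 18 29
f 18 6 32
f 29 32 10
f 18 32 29
f 6 41 19
f 41 12 40
f 19 40 5
f 41 40 19
f 12 42 39
f 42 11 35
f 39 35 3
f 42 35 39
f 11 37 36
f 37 8 24
f 36 24 7
f 37 24 36
f 8 23 28
f 23 2 25
f 28 25 9
f 23 25 28
f 4 30 16
f 30 10 31
f 16 31 5
f 30 31 16
f 4 16 14
f 16 5 15
f 14 15 3
f 16 15 14
f 4 14 21
f 14 3 20
f 21 20 7
f 14 20 21
f 4 21 26
f 21 7 27
f 26 27 9
f 21 27 26
f 4 26 30
f 26 9 33
f 30 33 10
f 26 33 30
f 5 31 19
f 31 10 32
f 19 32 6
f 31 32 19
f 3 15 39
f 15 5 40
f 39 40 12
f 15 40 39
f 7 20 36
f 20 3 35
f 36 35 11
f 20 35 36
f 9 27 28
f 27 7 24
f 28 24 8
f 27 24 28
f 10 33 29
f 33 9 25
f 29 25 2
f 33 25 29
f 44 46 43
f 47 44 43
f 43 46 45
f 45 47 43
f 44 50 46
f 48 44 47
f 48 50 44
f 46 50 45
f 49 47 45
f 45 50 49
f 49 48 47
f 50 48 49



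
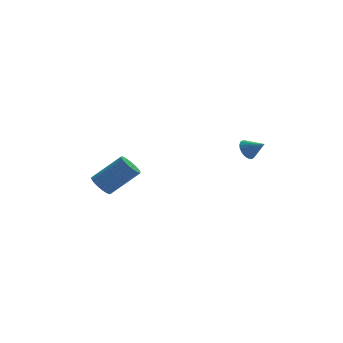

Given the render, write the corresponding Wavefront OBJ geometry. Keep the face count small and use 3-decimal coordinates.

v -4.645 -1.761 0.354
v -4.204 -2.108 -0.144
v -2.615 -2.146 1.288
v -3.055 -1.799 1.786
v -4.145 -1.828 -0.202
v -2.556 -1.865 1.231
v -4.163 -1.537 -0.175
v -2.573 -1.574 1.257
v -4.253 -1.28 -0.068
v -2.664 -1.317 1.365
v -4.404 -1.097 0.104
v -2.814 -1.134 1.536
v -4.591 -1.014 0.313
v -3.001 -1.052 1.746
v -4.786 -1.046 0.529
v -3.197 -1.083 1.962
v -4.96 -1.186 0.718
v -3.37 -1.224 2.151
v -5.085 -1.414 0.852
v -3.496 -1.452 2.284
v -5.144 -1.695 0.909
v -3.555 -1.732 2.342
v -5.127 -1.986 0.883
v -3.537 -2.023 2.315
v -5.036 -2.243 0.775
v -3.447 -2.28 2.208
v -4.886 -2.426 0.604
v -3.296 -2.463 2.036
v -4.699 -2.508 0.394
v -3.109 -2.546 1.827
v -4.503 -2.477 0.178
v -2.914 -2.514 1.611
v -4.33 -2.336 -0.011
v -2.74 -2.374 1.422
v 2.844 -3.275 3.071
v 3.32 -2.91 2.796
v 3.616 -3.845 3.649
v 3.266 -2.771 3.006
v 3.147 -2.709 3.226
v 2.982 -2.733 3.422
v 2.796 -2.84 3.565
v 2.618 -3.012 3.633
v 2.474 -3.225 3.615
v 2.386 -3.445 3.514
v 2.368 -3.64 3.346
v 2.423 -3.779 3.136
v 2.542 -3.841 2.916
v 2.707 -3.817 2.72
v 2.893 -3.71 2.577
v 3.071 -3.537 2.509
v 3.215 -3.324 2.527
v 3.303 -3.104 2.628
f 2 1 5
f 2 5 3
f 3 5 6
f 3 6 4
f 5 1 7
f 5 7 6
f 6 7 8
f 6 8 4
f 7 1 9
f 7 9 8
f 8 9 10
f 8 10 4
f 9 1 11
f 9 11 10
f 10 11 12
f 10 12 4
f 11 1 13
f 11 13 12
f 12 13 14
f 12 14 4
f 13 1 15
f 13 15 14
f 14 15 16
f 14 16 4
f 15 1 17
f 15 17 16
f 16 17 18
f 16 18 4
f 17 1 19
f 17 19 18
f 18 19 20
f 18 20 4
f 19 1 21
f 19 21 20
f 20 21 22
f 20 22 4
f 21 1 23
f 21 23 22
f 22 23 24
f 22 24 4
f 23 1 25
f 23 25 24
f 24 25 26
f 24 26 4
f 25 1 27
f 25 27 26
f 26 27 28
f 26 28 4
f 27 1 29
f 27 29 28
f 28 29 30
f 28 30 4
f 29 1 31
f 29 31 30
f 30 31 32
f 30 32 4
f 31 1 33
f 31 33 32
f 32 33 34
f 32 34 4
f 33 1 2
f 33 2 34
f 34 2 3
f 34 3 4
f 36 35 38
f 36 38 37
f 38 35 39
f 38 39 37
f 39 35 40
f 39 40 37
f 40 35 41
f 40 41 37
f 41 35 42
f 41 42 37
f 42 35 43
f 42 43 37
f 43 35 44
f 43 44 37
f 44 35 45
f 44 45 37
f 45 35 46
f 45 46 37
f 46 35 47
f 46 47 37
f 47 35 48
f 47 48 37
f 48 35 49
f 48 49 37
f 49 35 50
f 49 50 37
f 50 35 51
f 50 51 37
f 51 35 52
f 51 52 37
f 52 35 36
f 52 36 37



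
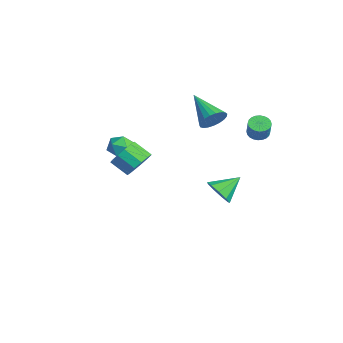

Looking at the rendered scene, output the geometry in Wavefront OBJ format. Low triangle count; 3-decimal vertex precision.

v 0.976 1.415 3.321
v 1.29 1.72 4.003
v -0.776 0.945 4.339
v 1.14 1.99 3.868
v 0.961 2.16 3.639
v 0.785 2.201 3.355
v 0.642 2.107 3.065
v 0.557 1.893 2.819
v 0.544 1.596 2.661
v 0.606 1.268 2.616
v 0.732 0.965 2.693
v 0.9 0.74 2.879
v 1.082 0.632 3.142
v 1.245 0.659 3.435
v 1.361 0.817 3.709
v 1.411 1.078 3.916
v 1.386 1.398 4.02
v 4.316 -3.512 2.806
v 4.969 -3.619 3.355
v 4.317 -4.275 4.004
v 3.664 -4.168 3.454
v 4.726 -3.228 3.506
v 4.074 -3.884 4.155
v 4.353 -2.927 3.435
v 3.7 -3.583 4.083
v 3.968 -2.812 3.164
v 3.316 -3.468 3.812
v 3.694 -2.919 2.779
v 3.041 -3.575 3.427
v 3.617 -3.215 2.403
v 2.964 -3.871 3.051
v 3.762 -3.605 2.154
v 3.11 -4.261 2.803
v 4.084 -3.965 2.113
v 3.431 -4.621 2.761
v 4.479 -4.182 2.291
v 3.826 -4.838 2.94
v 4.822 -4.186 2.633
v 4.169 -4.842 3.282
v 5.005 -3.976 3.03
v 4.352 -4.632 3.678
v -2.976 -2.108 0.529
v -2.225 -1.789 0.438
v -2.555 -3.251 0.002
v -1.804 -2.932 -0.089
v -2.094 -3.091 0.662
v -2.355 -2.385 0.987
v -2.425 -2.655 -0.547
v -2.686 -1.949 -0.222
v -1.885 -2.128 -0.227
v -1.681 -2.397 0.52
v -3.099 -2.643 -0.08
v -2.895 -2.912 0.667
v -0.656 2.3 -3.218
v 0.017 2.704 -3.678
v -0.864 3.6 -2.382
v -0.526 2.802 -3.966
v -1.13 2.665 -3.904
v -1.512 2.358 -3.521
v -1.494 2.023 -2.996
v -1.084 1.818 -2.576
v -0.473 1.838 -2.456
v 0.052 2.075 -2.693
v 0.245 2.416 -3.175
v 2.909 3.123 3.173
v 3.275 2.735 2.92
v 3.776 2.61 3.834
v 3.411 2.997 4.087
v 3.388 2.932 2.885
v 3.889 2.807 3.799
v 3.428 3.159 2.894
v 3.929 3.034 3.808
v 3.389 3.38 2.945
v 3.89 3.255 3.859
v 3.277 3.562 3.031
v 3.778 3.437 3.945
v 3.109 3.677 3.139
v 3.611 3.552 4.053
v 2.911 3.707 3.252
v 3.412 3.582 4.166
v 2.712 3.649 3.353
v 3.214 3.524 4.267
v 2.544 3.51 3.426
v 3.045 3.385 4.34
v 2.431 3.313 3.461
v 2.932 3.188 4.375
v 2.391 3.086 3.452
v 2.892 2.961 4.366
v 2.43 2.865 3.401
v 2.931 2.74 4.315
v 2.542 2.683 3.315
v 3.043 2.558 4.229
v 2.709 2.568 3.207
v 3.211 2.443 4.121
v 2.908 2.538 3.094
v 3.409 2.413 4.008
v 3.106 2.596 2.993
v 3.608 2.471 3.907
f 2 1 4
f 2 4 3
f 4 1 5
f 4 5 3
f 5 1 6
f 5 6 3
f 6 1 7
f 6 7 3
f 7 1 8
f 7 8 3
f 8 1 9
f 8 9 3
f 9 1 10
f 9 10 3
f 10 1 11
f 10 11 3
f 11 1 12
f 11 12 3
f 12 1 13
f 12 13 3
f 13 1 14
f 13 14 3
f 14 1 15
f 14 15 3
f 15 1 16
f 15 16 3
f 16 1 17
f 16 17 3
f 17 1 2
f 17 2 3
f 19 18 22
f 19 22 20
f 20 22 23
f 20 23 21
f 22 18 24
f 22 24 23
f 23 24 25
f 23 25 21
f 24 18 26
f 24 26 25
f 25 26 27
f 25 27 21
f 26 18 28
f 26 28 27
f 27 28 29
f 27 29 21
f 28 18 30
f 28 30 29
f 29 30 31
f 29 31 21
f 30 18 32
f 30 32 31
f 31 32 33
f 31 33 21
f 32 18 34
f 32 34 33
f 33 34 35
f 33 35 21
f 34 18 36
f 34 36 35
f 35 36 37
f 35 37 21
f 36 18 38
f 36 38 37
f 37 38 39
f 37 39 21
f 38 18 40
f 38 40 39
f 39 40 41
f 39 41 21
f 40 18 19
f 40 19 41
f 41 19 20
f 41 20 21
f 42 53 47
f 42 47 43
f 42 43 49
f 42 49 52
f 42 52 53
f 43 47 51
f 47 53 46
f 53 52 44
f 52 49 48
f 49 43 50
f 45 51 46
f 45 46 44
f 45 44 48
f 45 48 50
f 45 50 51
f 46 51 47
f 44 46 53
f 48 44 52
f 50 48 49
f 51 50 43
f 55 54 57
f 55 57 56
f 57 54 58
f 57 58 56
f 58 54 59
f 58 59 56
f 59 54 60
f 59 60 56
f 60 54 61
f 60 61 56
f 61 54 62
f 61 62 56
f 62 54 63
f 62 63 56
f 63 54 64
f 63 64 56
f 64 54 55
f 64 55 56
f 66 65 69
f 66 69 67
f 67 69 70
f 67 70 68
f 69 65 71
f 69 71 70
f 70 71 72
f 70 72 68
f 71 65 73
f 71 73 72
f 72 73 74
f 72 74 68
f 73 65 75
f 73 75 74
f 74 75 76
f 74 76 68
f 75 65 77
f 75 77 76
f 76 77 78
f 76 78 68
f 77 65 79
f 77 79 78
f 78 79 80
f 78 80 68
f 79 65 81
f 79 81 80
f 80 81 82
f 80 82 68
f 81 65 83
f 81 83 82
f 82 83 84
f 82 84 68
f 83 65 85
f 83 85 84
f 84 85 86
f 84 86 68
f 85 65 87
f 85 87 86
f 86 87 88
f 86 88 68
f 87 65 89
f 87 89 88
f 88 89 90
f 88 90 68
f 89 65 91
f 89 91 90
f 90 91 92
f 90 92 68
f 91 65 93
f 91 93 92
f 92 93 94
f 92 94 68
f 93 65 95
f 93 95 94
f 94 95 96
f 94 96 68
f 95 65 97
f 95 97 96
f 96 97 98
f 96 98 68
f 97 65 66
f 97 66 98
f 98 66 67
f 98 67 68



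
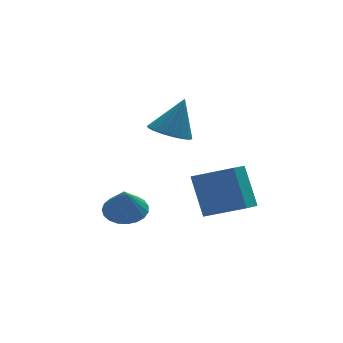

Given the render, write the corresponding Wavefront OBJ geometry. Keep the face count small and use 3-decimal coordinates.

v 1.668 -4.008 -2.801
v 1.549 -2.886 -1.09
v 0.235 -3.001 -3.562
v 0.115 -1.879 -1.85
v 2.445 -3.241 -3.25
v 2.325 -2.119 -1.538
v 1.011 -2.234 -4.01
v 0.892 -1.112 -2.299
v -3.088 -3.265 -2.309
v -2.41 -2.726 -2.029
v -3.272 -3.695 -1.031
v -2.71 -2.499 -1.996
v -3.076 -2.403 -2.017
v -3.443 -2.457 -2.089
v -3.75 -2.651 -2.198
v -3.941 -2.951 -2.327
v -3.985 -3.305 -2.452
v -3.874 -3.653 -2.553
v -3.627 -3.933 -2.611
v -3.286 -4.098 -2.617
v -2.912 -4.119 -2.57
v -2.567 -3.993 -2.478
v -2.313 -3.74 -2.356
v -2.192 -3.406 -2.226
v -2.227 -3.047 -2.111
v -0.839 -2.062 0.931
v -0.068 -1.717 0.519
v -0.101 -1.778 2.549
v -0.307 -1.378 0.568
v -0.651 -1.174 0.69
v -1.033 -1.146 0.859
v -1.376 -1.299 1.042
v -1.613 -1.604 1.204
v -1.696 -2 1.311
v -1.61 -2.408 1.344
v -1.37 -2.747 1.294
v -1.026 -2.951 1.173
v -0.644 -2.979 1.004
v -0.301 -2.826 0.821
v -0.064 -2.521 0.659
v 0.019 -2.125 0.552
f 2 4 1
f 5 2 1
f 1 4 3
f 3 5 1
f 2 8 4
f 6 2 5
f 6 8 2
f 4 8 3
f 7 5 3
f 3 8 7
f 7 6 5
f 8 6 7
f 10 9 12
f 10 12 11
f 12 9 13
f 12 13 11
f 13 9 14
f 13 14 11
f 14 9 15
f 14 15 11
f 15 9 16
f 15 16 11
f 16 9 17
f 16 17 11
f 17 9 18
f 17 18 11
f 18 9 19
f 18 19 11
f 19 9 20
f 19 20 11
f 20 9 21
f 20 21 11
f 21 9 22
f 21 22 11
f 22 9 23
f 22 23 11
f 23 9 24
f 23 24 11
f 24 9 25
f 24 25 11
f 25 9 10
f 25 10 11
f 27 26 29
f 27 29 28
f 29 26 30
f 29 30 28
f 30 26 31
f 30 31 28
f 31 26 32
f 31 32 28
f 32 26 33
f 32 33 28
f 33 26 34
f 33 34 28
f 34 26 35
f 34 35 28
f 35 26 36
f 35 36 28
f 36 26 37
f 36 37 28
f 37 26 38
f 37 38 28
f 38 26 39
f 38 39 28
f 39 26 40
f 39 40 28
f 40 26 41
f 40 41 28
f 41 26 27
f 41 27 28



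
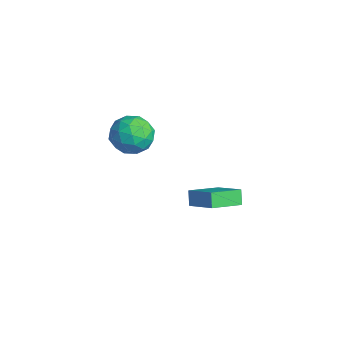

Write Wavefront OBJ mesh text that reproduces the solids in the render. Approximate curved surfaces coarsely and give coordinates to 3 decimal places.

v 1.089 -0.055 -3.318
v 0.596 0.105 -2.558
v 0.767 1.703 -3.899
v 0.273 1.864 -3.139
v 2.627 0.516 -2.441
v 2.133 0.677 -1.681
v 2.304 2.275 -3.022
v 1.811 2.435 -2.262
v 0.956 -2.007 2.961
v 1.847 -2.318 3.683
v 0.553 -3.862 2.657
v 1.444 -4.173 3.379
v 0.472 -3.655 3.825
v 0.721 -2.508 4.012
v 1.679 -3.672 2.328
v 1.928 -2.525 2.515
v 2.294 -3.347 3.292
v 1.548 -3.337 4.216
v 0.852 -2.843 2.124
v 0.106 -2.833 3.048
v 1.436 -1.999 3.348
v 0.964 -4.181 2.992
v 0.392 -3.876 3.253
v 0.916 -4.059 3.678
v 0.775 -2.111 3.542
v 1.298 -2.294 3.966
v 0.491 -3.08 4.05
v 1.102 -3.886 2.374
v 1.625 -4.069 2.798
v 1.484 -2.121 2.662
v 2.008 -2.304 3.087
v 1.909 -3.1 2.29
v 2.223 -2.787 3.543
v 1.986 -3.878 3.364
v 2.124 -3.583 2.747
v 2.271 -2.909 2.857
v 1.785 -2.781 4.086
v 1.548 -3.872 3.908
v 0.977 -3.567 4.17
v 1.123 -2.893 4.28
v 2.047 -3.386 3.857
v 0.852 -2.308 2.432
v 0.615 -3.399 2.254
v 1.277 -3.287 2.06
v 1.423 -2.613 2.17
v 0.414 -2.302 2.976
v 0.177 -3.393 2.797
v 0.129 -3.271 3.483
v 0.276 -2.597 3.593
v 0.353 -2.794 2.483
f 2 4 1
f 5 2 1
f 1 4 3
f 3 5 1
f 2 8 4
f 6 2 5
f 6 8 2
f 4 8 3
f 7 5 3
f 3 8 7
f 7 6 5
f 8 6 7
f 9 46 25
f 46 20 49
f 25 49 14
f 46 49 25
f 9 25 21
f 25 14 26
f 21 26 10
f 25 26 21
f 9 21 30
f 21 10 31
f 30 31 16
f 21 31 30
f 9 30 42
f 30 16 45
f 42 45 19
f 30 45 42
f 9 42 46
f 42 19 50
f 46 50 20
f 42 50 46
f 10 26 37
f 26 14 40
f 37 40 18
f 26 40 37
f 14 49 27
f 49 20 48
f 27 48 13
f 49 48 27
f 20 50 47
f 50 19 43
f 47 43 11
f 50 43 47
f 19 45 44
f 45 16 32
f 44 32 15
f 45 32 44
f 16 31 36
f 31 10 33
f 36 33 17
f 31 33 36
f 12 38 24
f 38 18 39
f 24 39 13
f 38 39 24
f 12 24 22
f 24 13 23
f 22 23 11
f 24 23 22
f 12 22 29
f 22 11 28
f 29 28 15
f 22 28 29
f 12 29 34
f 29 15 35
f 34 35 17
f 29 35 34
f 12 34 38
f 34 17 41
f 38 41 18
f 34 41 38
f 13 39 27
f 39 18 40
f 27 40 14
f 39 40 27
f 11 23 47
f 23 13 48
f 47 48 20
f 23 48 47
f 15 28 44
f 28 11 43
f 44 43 19
f 28 43 44
f 17 35 36
f 35 15 32
f 36 32 16
f 35 32 36
f 18 41 37
f 41 17 33
f 37 33 10
f 41 33 37



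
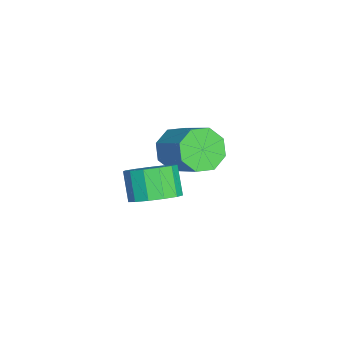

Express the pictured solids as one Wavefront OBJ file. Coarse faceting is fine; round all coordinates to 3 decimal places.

v 0.79 -1.053 1.825
v 1.456 -1.734 2.162
v 0.655 -1.988 3.232
v -0.01 -1.307 2.895
v 1.606 -1.236 2.392
v 0.805 -1.489 3.462
v 1.497 -0.68 2.443
v 0.696 -0.933 3.512
v 1.164 -0.242 2.297
v 0.363 -0.495 3.367
v 0.712 -0.062 2.001
v -0.089 -0.315 3.071
v 0.285 -0.197 1.65
v -0.516 -0.45 2.72
v 0.019 -0.603 1.354
v -0.782 -0.857 2.424
v -0.003 -1.153 1.208
v -0.804 -1.406 2.277
v 0.228 -1.671 1.258
v -0.573 -1.924 2.327
v 0.637 -1.993 1.488
v -0.164 -2.246 2.557
v 1.095 -2.016 1.825
v 0.294 -2.27 2.894
v -3.934 -0.529 0.813
v -3.178 -0.734 0.113
v -1.95 0.264 1.148
v -2.706 0.469 1.847
v -3.581 -0.06 -0.058
v -2.353 0.937 0.976
v -4.191 0.339 0.281
v -2.963 1.337 1.315
v -4.65 0.23 0.931
v -3.422 1.227 1.965
v -4.69 -0.324 1.512
v -3.462 0.674 2.547
v -4.287 -0.997 1.684
v -3.059 -0 2.718
v -3.677 -1.397 1.345
v -2.449 -0.399 2.379
v -3.218 -1.287 0.695
v -1.99 -0.29 1.729
f 2 1 5
f 2 5 3
f 3 5 6
f 3 6 4
f 5 1 7
f 5 7 6
f 6 7 8
f 6 8 4
f 7 1 9
f 7 9 8
f 8 9 10
f 8 10 4
f 9 1 11
f 9 11 10
f 10 11 12
f 10 12 4
f 11 1 13
f 11 13 12
f 12 13 14
f 12 14 4
f 13 1 15
f 13 15 14
f 14 15 16
f 14 16 4
f 15 1 17
f 15 17 16
f 16 17 18
f 16 18 4
f 17 1 19
f 17 19 18
f 18 19 20
f 18 20 4
f 19 1 21
f 19 21 20
f 20 21 22
f 20 22 4
f 21 1 23
f 21 23 22
f 22 23 24
f 22 24 4
f 23 1 2
f 23 2 24
f 24 2 3
f 24 3 4
f 26 25 29
f 26 29 27
f 27 29 30
f 27 30 28
f 29 25 31
f 29 31 30
f 30 31 32
f 30 32 28
f 31 25 33
f 31 33 32
f 32 33 34
f 32 34 28
f 33 25 35
f 33 35 34
f 34 35 36
f 34 36 28
f 35 25 37
f 35 37 36
f 36 37 38
f 36 38 28
f 37 25 39
f 37 39 38
f 38 39 40
f 38 40 28
f 39 25 41
f 39 41 40
f 40 41 42
f 40 42 28
f 41 25 26
f 41 26 42
f 42 26 27
f 42 27 28



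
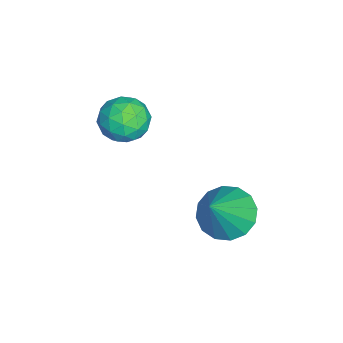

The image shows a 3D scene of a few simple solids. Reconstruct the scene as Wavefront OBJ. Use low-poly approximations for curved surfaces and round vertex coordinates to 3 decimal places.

v -0.386 0.959 0.044
v 0.336 1.397 -0.307
v -0.196 -0.137 -0.933
v 0.526 0.301 -1.284
v 0.573 -0.058 -0.444
v 0.456 0.619 0.16
v -0.316 0.641 -1.4
v -0.433 1.318 -0.796
v 0.38 1.2 -1.2
v 0.929 0.768 -0.609
v -0.789 0.492 -0.631
v -0.24 0.06 -0.04
v -0.041 1.274 -0.046
v 0.181 -0.014 -1.194
v 0.209 -0.225 -0.7
v 0.633 0.032 -0.907
v 0.029 0.817 0.229
v 0.453 1.075 0.022
v 0.592 0.22 -0.058
v -0.313 0.185 -1.262
v 0.111 0.443 -1.469
v -0.493 1.228 -0.333
v -0.069 1.485 -0.54
v -0.452 1.04 -1.182
v 0.409 1.416 -0.777
v 0.52 0.772 -1.351
v 0.026 0.971 -1.419
v -0.043 1.369 -1.064
v 0.731 1.162 -0.43
v 0.843 0.518 -1.004
v 0.87 0.307 -0.51
v 0.801 0.705 -0.155
v 0.757 1.046 -0.954
v -0.703 0.742 -0.236
v -0.591 0.098 -0.81
v -0.661 0.555 -1.085
v -0.73 0.953 -0.73
v -0.38 0.488 0.111
v -0.269 -0.156 -0.463
v 0.183 -0.109 -0.176
v 0.114 0.289 0.179
v -0.617 0.214 -0.286
v 1.976 4.056 -3.217
v 2.711 3.759 -3.826
v 3.144 3.604 -1.583
v 2.798 4.263 -3.748
v 2.664 4.712 -3.528
v 2.345 4.985 -3.225
v 1.928 5.01 -2.919
v 1.523 4.778 -2.694
v 1.24 4.353 -2.609
v 1.154 3.849 -2.687
v 1.288 3.4 -2.907
v 1.606 3.127 -3.21
v 2.023 3.103 -3.515
v 2.428 3.334 -3.741
f 1 38 17
f 38 12 41
f 17 41 6
f 38 41 17
f 1 17 13
f 17 6 18
f 13 18 2
f 17 18 13
f 1 13 22
f 13 2 23
f 22 23 8
f 13 23 22
f 1 22 34
f 22 8 37
f 34 37 11
f 22 37 34
f 1 34 38
f 34 11 42
f 38 42 12
f 34 42 38
f 2 18 29
f 18 6 32
f 29 32 10
f 18 32 29
f 6 41 19
f 41 12 40
f 19 40 5
f 41 40 19
f 12 42 39
f 42 11 35
f 39 35 3
f 42 35 39
f 11 37 36
f 37 8 24
f 36 24 7
f 37 24 36
f 8 23 28
f 23 2 25
f 28 25 9
f 23 25 28
f 4 30 16
f 30 10 31
f 16 31 5
f 30 31 16
f 4 16 14
f 16 5 15
f 14 15 3
f 16 15 14
f 4 14 21
f 14 3 20
f 21 20 7
f 14 20 21
f 4 21 26
f 21 7 27
f 26 27 9
f 21 27 26
f 4 26 30
f 26 9 33
f 30 33 10
f 26 33 30
f 5 31 19
f 31 10 32
f 19 32 6
f 31 32 19
f 3 15 39
f 15 5 40
f 39 40 12
f 15 40 39
f 7 20 36
f 20 3 35
f 36 35 11
f 20 35 36
f 9 27 28
f 27 7 24
f 28 24 8
f 27 24 28
f 10 33 29
f 33 9 25
f 29 25 2
f 33 25 29
f 44 43 46
f 44 46 45
f 46 43 47
f 46 47 45
f 47 43 48
f 47 48 45
f 48 43 49
f 48 49 45
f 49 43 50
f 49 50 45
f 50 43 51
f 50 51 45
f 51 43 52
f 51 52 45
f 52 43 53
f 52 53 45
f 53 43 54
f 53 54 45
f 54 43 55
f 54 55 45
f 55 43 56
f 55 56 45
f 56 43 44
f 56 44 45



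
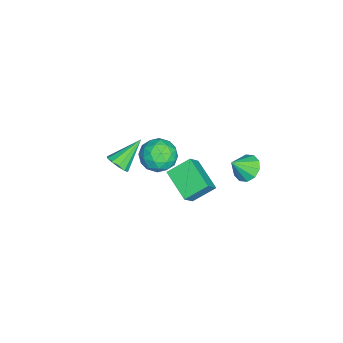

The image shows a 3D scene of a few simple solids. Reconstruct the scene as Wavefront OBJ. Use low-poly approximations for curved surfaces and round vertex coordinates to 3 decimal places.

v -0.076 3.162 0.905
v 0.719 3.335 0.569
v 0.496 2.418 1.875
v 0.603 3.721 0.934
v 0.228 3.894 1.288
v -0.264 3.787 1.495
v -0.683 3.442 1.477
v -0.871 2.989 1.24
v -0.755 2.603 0.875
v -0.379 2.43 0.522
v 0.112 2.537 0.315
v 0.532 2.883 0.333
v 1.988 -0.299 1.89
v 1.409 0.821 2.684
v 3.323 0.889 1.187
v 2.744 2.009 1.981
v 2.756 -0.589 2.859
v 2.177 0.531 3.653
v 4.091 0.599 2.156
v 3.512 1.719 2.95
v 1.475 -0.375 3.745
v 2.462 -0.398 4.191
v 1.798 -1.902 2.949
v 2.785 -1.925 3.395
v 1.907 -2.051 4.016
v 1.707 -1.107 4.508
v 2.553 -1.193 2.632
v 2.353 -0.249 3.124
v 3.128 -0.904 3.503
v 2.729 -1.434 4.358
v 1.531 -0.866 2.782
v 1.132 -1.396 3.637
v 1.94 -0.252 4.038
v 2.32 -2.048 3.102
v 1.804 -2.122 3.467
v 2.384 -2.135 3.729
v 1.497 -0.669 4.225
v 2.077 -0.683 4.487
v 1.75 -1.655 4.384
v 2.183 -1.617 2.653
v 2.763 -1.631 2.915
v 1.876 -0.165 3.411
v 2.456 -0.178 3.673
v 2.51 -0.645 2.756
v 2.912 -0.563 3.895
v 3.101 -1.461 3.427
v 2.965 -1.03 2.979
v 2.848 -0.476 3.268
v 2.677 -0.875 4.398
v 2.867 -1.773 3.93
v 2.351 -1.847 4.296
v 2.234 -1.292 4.585
v 3.069 -1.173 3.994
v 1.393 -0.527 3.21
v 1.583 -1.425 2.742
v 2.026 -1.008 2.555
v 1.909 -0.453 2.844
v 1.159 -0.839 3.713
v 1.348 -1.737 3.245
v 1.412 -1.824 3.872
v 1.295 -1.27 4.161
v 1.191 -1.127 3.146
v -2.177 -4.362 -2.643
v -1.617 -3.845 -2.533
v -3.423 -3.278 -1.397
v -1.873 -3.707 -2.91
v -2.245 -3.819 -3.185
v -2.591 -4.139 -3.252
v -2.779 -4.544 -3.087
v -2.736 -4.88 -2.753
v -2.48 -5.018 -2.376
v -2.108 -4.906 -2.102
v -1.762 -4.586 -2.034
v -1.574 -4.181 -2.199
f 2 1 4
f 2 4 3
f 4 1 5
f 4 5 3
f 5 1 6
f 5 6 3
f 6 1 7
f 6 7 3
f 7 1 8
f 7 8 3
f 8 1 9
f 8 9 3
f 9 1 10
f 9 10 3
f 10 1 11
f 10 11 3
f 11 1 12
f 11 12 3
f 12 1 2
f 12 2 3
f 14 16 13
f 17 14 13
f 13 16 15
f 15 17 13
f 14 20 16
f 18 14 17
f 18 20 14
f 16 20 15
f 19 17 15
f 15 20 19
f 19 18 17
f 20 18 19
f 21 58 37
f 58 32 61
f 37 61 26
f 58 61 37
f 21 37 33
f 37 26 38
f 33 38 22
f 37 38 33
f 21 33 42
f 33 22 43
f 42 43 28
f 33 43 42
f 21 42 54
f 42 28 57
f 54 57 31
f 42 57 54
f 21 54 58
f 54 31 62
f 58 62 32
f 54 62 58
f 22 38 49
f 38 26 52
f 49 52 30
f 38 52 49
f 26 61 39
f 61 32 60
f 39 60 25
f 61 60 39
f 32 62 59
f 62 31 55
f 59 55 23
f 62 55 59
f 31 57 56
f 57 28 44
f 56 44 27
f 57 44 56
f 28 43 48
f 43 22 45
f 48 45 29
f 43 45 48
f 24 50 36
f 50 30 51
f 36 51 25
f 50 51 36
f 24 36 34
f 36 25 35
f 34 35 23
f 36 35 34
f 24 34 41
f 34 23 40
f 41 40 27
f 34 40 41
f 24 41 46
f 41 27 47
f 46 47 29
f 41 47 46
f 24 46 50
f 46 29 53
f 50 53 30
f 46 53 50
f 25 51 39
f 51 30 52
f 39 52 26
f 51 52 39
f 23 35 59
f 35 25 60
f 59 60 32
f 35 60 59
f 27 40 56
f 40 23 55
f 56 55 31
f 40 55 56
f 29 47 48
f 47 27 44
f 48 44 28
f 47 44 48
f 30 53 49
f 53 29 45
f 49 45 22
f 53 45 49
f 64 63 66
f 64 66 65
f 66 63 67
f 66 67 65
f 67 63 68
f 67 68 65
f 68 63 69
f 68 69 65
f 69 63 70
f 69 70 65
f 70 63 71
f 70 71 65
f 71 63 72
f 71 72 65
f 72 63 73
f 72 73 65
f 73 63 74
f 73 74 65
f 74 63 64
f 74 64 65



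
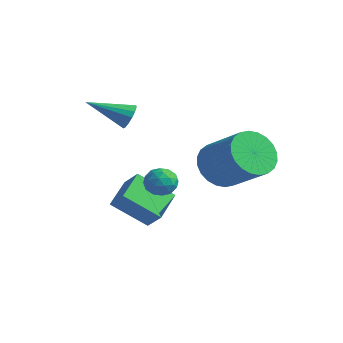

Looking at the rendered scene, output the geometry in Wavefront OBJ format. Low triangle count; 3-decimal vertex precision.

v 2.304 2.8 -0.85
v 2.891 2.894 -1.691
v 4.522 2.914 -0.552
v 3.936 2.82 0.29
v 2.822 3.279 -1.6
v 4.454 3.3 -0.46
v 2.675 3.592 -1.394
v 4.306 3.612 -0.255
v 2.471 3.783 -1.106
v 4.102 3.804 0.033
v 2.242 3.825 -0.779
v 3.873 3.846 0.361
v 2.022 3.711 -0.462
v 3.653 3.732 0.677
v 1.845 3.459 -0.205
v 3.477 3.479 0.935
v 1.739 3.105 -0.045
v 3.37 3.126 1.094
v 1.718 2.706 -0.008
v 3.349 2.726 1.131
v 1.786 2.32 -0.1
v 3.418 2.341 1.04
v 1.934 2.008 -0.305
v 3.565 2.028 0.834
v 2.138 1.816 -0.593
v 3.769 1.837 0.546
v 2.367 1.774 -0.921
v 3.998 1.795 0.219
v 2.587 1.888 -1.237
v 4.218 1.909 -0.098
v 2.763 2.141 -1.495
v 4.395 2.161 -0.355
v 2.87 2.494 -1.654
v 4.501 2.515 -0.515
v 2.476 -0.351 0.054
v 3.04 -0.101 -0.119
v 2.56 -1.059 -0.701
v 3.124 -0.809 -0.874
v 3.069 -1.119 -0.315
v 3.017 -0.682 0.151
v 2.583 -0.478 -0.971
v 2.531 -0.041 -0.505
v 3.107 -0.179 -0.753
v 3.407 -0.575 -0.347
v 2.193 -0.585 -0.473
v 2.493 -0.981 -0.067
v 2.751 -0.164 0.033
v 2.849 -0.996 -0.853
v 2.817 -1.179 -0.525
v 3.148 -1.031 -0.627
v 2.737 -0.505 0.192
v 3.069 -0.358 0.091
v 3.085 -0.957 -0.025
v 2.531 -0.802 -0.911
v 2.863 -0.655 -1.012
v 2.452 -0.129 -0.193
v 2.783 0.019 -0.295
v 2.515 -0.203 -0.795
v 3.122 -0.063 -0.441
v 3.171 -0.479 -0.884
v 2.853 -0.285 -0.941
v 2.822 -0.027 -0.667
v 3.298 -0.295 -0.202
v 3.347 -0.712 -0.646
v 3.315 -0.894 -0.317
v 3.284 -0.637 -0.043
v 3.337 -0.342 -0.574
v 2.253 -0.448 -0.174
v 2.302 -0.865 -0.618
v 2.316 -0.523 -0.777
v 2.285 -0.266 -0.503
v 2.429 -0.681 0.064
v 2.478 -1.097 -0.379
v 2.778 -1.133 -0.153
v 2.747 -0.875 0.121
v 2.263 -0.818 -0.246
v 0.135 -0.544 -2.452
v -0.369 0.63 -1.906
v 1.126 0.359 -3.482
v 0.622 1.534 -2.936
v 0.838 -0.554 -1.784
v 0.334 0.621 -1.238
v 1.829 0.35 -2.814
v 1.325 1.524 -2.268
v -0.322 0.869 1.323
v 0.066 0.762 1.726
v -1.398 -0.269 2.057
v -0.096 0.984 1.833
v -0.318 1.176 1.804
v -0.542 1.285 1.645
v -0.707 1.283 1.4
v -0.768 1.17 1.135
v -0.71 0.976 0.92
v -0.548 0.754 0.813
v -0.326 0.563 0.842
v -0.102 0.454 1.001
v 0.063 0.456 1.246
v 0.124 0.569 1.511
f 2 1 5
f 2 5 3
f 3 5 6
f 3 6 4
f 5 1 7
f 5 7 6
f 6 7 8
f 6 8 4
f 7 1 9
f 7 9 8
f 8 9 10
f 8 10 4
f 9 1 11
f 9 11 10
f 10 11 12
f 10 12 4
f 11 1 13
f 11 13 12
f 12 13 14
f 12 14 4
f 13 1 15
f 13 15 14
f 14 15 16
f 14 16 4
f 15 1 17
f 15 17 16
f 16 17 18
f 16 18 4
f 17 1 19
f 17 19 18
f 18 19 20
f 18 20 4
f 19 1 21
f 19 21 20
f 20 21 22
f 20 22 4
f 21 1 23
f 21 23 22
f 22 23 24
f 22 24 4
f 23 1 25
f 23 25 24
f 24 25 26
f 24 26 4
f 25 1 27
f 25 27 26
f 26 27 28
f 26 28 4
f 27 1 29
f 27 29 28
f 28 29 30
f 28 30 4
f 29 1 31
f 29 31 30
f 30 31 32
f 30 32 4
f 31 1 33
f 31 33 32
f 32 33 34
f 32 34 4
f 33 1 2
f 33 2 34
f 34 2 3
f 34 3 4
f 35 72 51
f 72 46 75
f 51 75 40
f 72 75 51
f 35 51 47
f 51 40 52
f 47 52 36
f 51 52 47
f 35 47 56
f 47 36 57
f 56 57 42
f 47 57 56
f 35 56 68
f 56 42 71
f 68 71 45
f 56 71 68
f 35 68 72
f 68 45 76
f 72 76 46
f 68 76 72
f 36 52 63
f 52 40 66
f 63 66 44
f 52 66 63
f 40 75 53
f 75 46 74
f 53 74 39
f 75 74 53
f 46 76 73
f 76 45 69
f 73 69 37
f 76 69 73
f 45 71 70
f 71 42 58
f 70 58 41
f 71 58 70
f 42 57 62
f 57 36 59
f 62 59 43
f 57 59 62
f 38 64 50
f 64 44 65
f 50 65 39
f 64 65 50
f 38 50 48
f 50 39 49
f 48 49 37
f 50 49 48
f 38 48 55
f 48 37 54
f 55 54 41
f 48 54 55
f 38 55 60
f 55 41 61
f 60 61 43
f 55 61 60
f 38 60 64
f 60 43 67
f 64 67 44
f 60 67 64
f 39 65 53
f 65 44 66
f 53 66 40
f 65 66 53
f 37 49 73
f 49 39 74
f 73 74 46
f 49 74 73
f 41 54 70
f 54 37 69
f 70 69 45
f 54 69 70
f 43 61 62
f 61 41 58
f 62 58 42
f 61 58 62
f 44 67 63
f 67 43 59
f 63 59 36
f 67 59 63
f 78 80 77
f 81 78 77
f 77 80 79
f 79 81 77
f 78 84 80
f 82 78 81
f 82 84 78
f 80 84 79
f 83 81 79
f 79 84 83
f 83 82 81
f 84 82 83
f 86 85 88
f 86 88 87
f 88 85 89
f 88 89 87
f 89 85 90
f 89 90 87
f 90 85 91
f 90 91 87
f 91 85 92
f 91 92 87
f 92 85 93
f 92 93 87
f 93 85 94
f 93 94 87
f 94 85 95
f 94 95 87
f 95 85 96
f 95 96 87
f 96 85 97
f 96 97 87
f 97 85 98
f 97 98 87
f 98 85 86
f 98 86 87



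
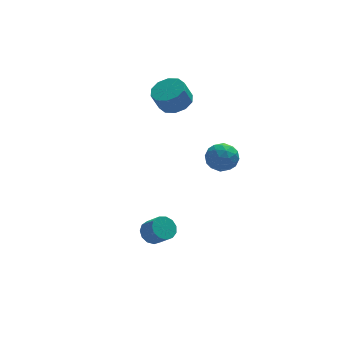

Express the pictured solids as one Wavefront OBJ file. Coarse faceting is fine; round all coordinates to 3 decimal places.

v -0.031 -1.684 -4.384
v 0.636 -1.45 -4.566
v 1.099 -2.143 -3.758
v 0.431 -2.376 -3.576
v 0.501 -1.197 -4.271
v 0.964 -1.889 -3.464
v 0.197 -1.098 -4.012
v 0.659 -1.791 -3.205
v -0.18 -1.186 -3.871
v 0.283 -1.878 -3.064
v -0.509 -1.431 -3.893
v -0.046 -2.124 -3.086
v -0.687 -1.757 -4.07
v -0.224 -2.449 -3.263
v -0.656 -2.059 -4.347
v -0.193 -2.752 -3.54
v -0.428 -2.243 -4.636
v 0.035 -2.935 -3.829
v -0.073 -2.248 -4.844
v 0.39 -2.941 -4.037
v 0.295 -2.075 -4.906
v 0.758 -2.768 -4.099
v 0.559 -1.777 -4.803
v 1.022 -2.47 -3.995
v 2.418 3.242 1.824
v 3.146 2.658 2.05
v 2.67 2.494 3.161
v 1.942 3.078 2.936
v 3.302 3.211 2.198
v 2.826 3.047 3.31
v 3.12 3.776 2.204
v 2.644 3.611 3.315
v 2.67 4.137 2.065
v 2.194 3.972 3.176
v 2.124 4.156 1.834
v 1.648 3.991 2.945
v 1.69 3.826 1.599
v 1.214 3.662 2.71
v 1.534 3.273 1.45
v 1.058 3.109 2.562
v 1.716 2.709 1.445
v 1.24 2.544 2.556
v 2.166 2.348 1.584
v 1.69 2.183 2.695
v 2.712 2.329 1.815
v 2.236 2.164 2.926
v 2.292 -3.405 1.725
v 2.916 -2.766 1.675
v 3.184 -4.214 2.525
v 3.808 -3.575 2.475
v 3.062 -3.436 2.948
v 2.511 -2.936 2.453
v 3.589 -4.044 1.747
v 3.038 -3.544 1.252
v 3.717 -3.162 1.688
v 3.392 -2.786 2.431
v 2.708 -4.194 1.769
v 2.383 -3.818 2.512
v 2.526 -3.015 1.629
v 3.574 -3.965 2.571
v 3.136 -3.883 2.849
v 3.503 -3.508 2.819
v 2.288 -3.114 2.087
v 2.654 -2.739 2.058
v 2.74 -3.132 2.806
v 3.446 -4.241 2.142
v 3.812 -3.866 2.113
v 2.597 -3.472 1.381
v 2.964 -3.097 1.351
v 3.36 -3.848 1.394
v 3.363 -2.872 1.608
v 3.888 -3.347 2.079
v 3.759 -3.623 1.65
v 3.435 -3.329 1.359
v 3.172 -2.651 2.044
v 3.696 -3.126 2.515
v 3.258 -3.044 2.793
v 2.934 -2.75 2.502
v 3.643 -2.883 2.052
v 2.404 -3.854 1.685
v 2.928 -4.329 2.156
v 3.166 -4.23 1.698
v 2.842 -3.936 1.407
v 2.212 -3.633 2.121
v 2.737 -4.108 2.592
v 2.665 -3.651 2.841
v 2.341 -3.357 2.55
v 2.457 -4.097 2.148
f 2 1 5
f 2 5 3
f 3 5 6
f 3 6 4
f 5 1 7
f 5 7 6
f 6 7 8
f 6 8 4
f 7 1 9
f 7 9 8
f 8 9 10
f 8 10 4
f 9 1 11
f 9 11 10
f 10 11 12
f 10 12 4
f 11 1 13
f 11 13 12
f 12 13 14
f 12 14 4
f 13 1 15
f 13 15 14
f 14 15 16
f 14 16 4
f 15 1 17
f 15 17 16
f 16 17 18
f 16 18 4
f 17 1 19
f 17 19 18
f 18 19 20
f 18 20 4
f 19 1 21
f 19 21 20
f 20 21 22
f 20 22 4
f 21 1 23
f 21 23 22
f 22 23 24
f 22 24 4
f 23 1 2
f 23 2 24
f 24 2 3
f 24 3 4
f 26 25 29
f 26 29 27
f 27 29 30
f 27 30 28
f 29 25 31
f 29 31 30
f 30 31 32
f 30 32 28
f 31 25 33
f 31 33 32
f 32 33 34
f 32 34 28
f 33 25 35
f 33 35 34
f 34 35 36
f 34 36 28
f 35 25 37
f 35 37 36
f 36 37 38
f 36 38 28
f 37 25 39
f 37 39 38
f 38 39 40
f 38 40 28
f 39 25 41
f 39 41 40
f 40 41 42
f 40 42 28
f 41 25 43
f 41 43 42
f 42 43 44
f 42 44 28
f 43 25 45
f 43 45 44
f 44 45 46
f 44 46 28
f 45 25 26
f 45 26 46
f 46 26 27
f 46 27 28
f 47 84 63
f 84 58 87
f 63 87 52
f 84 87 63
f 47 63 59
f 63 52 64
f 59 64 48
f 63 64 59
f 47 59 68
f 59 48 69
f 68 69 54
f 59 69 68
f 47 68 80
f 68 54 83
f 80 83 57
f 68 83 80
f 47 80 84
f 80 57 88
f 84 88 58
f 80 88 84
f 48 64 75
f 64 52 78
f 75 78 56
f 64 78 75
f 52 87 65
f 87 58 86
f 65 86 51
f 87 86 65
f 58 88 85
f 88 57 81
f 85 81 49
f 88 81 85
f 57 83 82
f 83 54 70
f 82 70 53
f 83 70 82
f 54 69 74
f 69 48 71
f 74 71 55
f 69 71 74
f 50 76 62
f 76 56 77
f 62 77 51
f 76 77 62
f 50 62 60
f 62 51 61
f 60 61 49
f 62 61 60
f 50 60 67
f 60 49 66
f 67 66 53
f 60 66 67
f 50 67 72
f 67 53 73
f 72 73 55
f 67 73 72
f 50 72 76
f 72 55 79
f 76 79 56
f 72 79 76
f 51 77 65
f 77 56 78
f 65 78 52
f 77 78 65
f 49 61 85
f 61 51 86
f 85 86 58
f 61 86 85
f 53 66 82
f 66 49 81
f 82 81 57
f 66 81 82
f 55 73 74
f 73 53 70
f 74 70 54
f 73 70 74
f 56 79 75
f 79 55 71
f 75 71 48
f 79 71 75

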